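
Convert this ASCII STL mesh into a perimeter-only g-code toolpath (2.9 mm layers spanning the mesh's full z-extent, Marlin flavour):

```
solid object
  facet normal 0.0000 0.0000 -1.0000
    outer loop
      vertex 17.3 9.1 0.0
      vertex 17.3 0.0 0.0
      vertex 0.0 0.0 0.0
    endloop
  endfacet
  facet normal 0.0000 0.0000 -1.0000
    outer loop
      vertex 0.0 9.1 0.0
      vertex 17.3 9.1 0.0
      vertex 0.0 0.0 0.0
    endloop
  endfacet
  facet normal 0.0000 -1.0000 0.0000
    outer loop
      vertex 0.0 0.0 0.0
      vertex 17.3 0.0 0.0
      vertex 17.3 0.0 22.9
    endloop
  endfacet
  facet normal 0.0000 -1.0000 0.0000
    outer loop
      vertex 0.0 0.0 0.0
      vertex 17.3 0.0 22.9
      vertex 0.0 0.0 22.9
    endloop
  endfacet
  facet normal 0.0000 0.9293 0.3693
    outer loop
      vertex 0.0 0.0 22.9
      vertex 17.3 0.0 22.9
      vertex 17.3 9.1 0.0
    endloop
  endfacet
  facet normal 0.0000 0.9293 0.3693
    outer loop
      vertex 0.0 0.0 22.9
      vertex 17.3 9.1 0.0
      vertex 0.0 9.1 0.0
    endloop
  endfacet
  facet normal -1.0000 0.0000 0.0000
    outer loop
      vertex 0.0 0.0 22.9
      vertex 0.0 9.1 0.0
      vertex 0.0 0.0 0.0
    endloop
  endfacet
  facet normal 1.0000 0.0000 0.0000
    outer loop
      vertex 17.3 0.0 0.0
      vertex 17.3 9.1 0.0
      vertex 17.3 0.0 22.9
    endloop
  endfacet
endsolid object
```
; perimeter-only toolpath
G21 ; units = mm
G90 ; absolute positioning
G28 ; home
; layer 1
G0 Z2.9
G0 X0.0 Y0.0
G1 X17.3 Y0.0
G1 X17.3 Y8.0
G1 X0.0 Y8.0
G1 X0.0 Y0.0
; layer 2
G0 Z5.7
G0 X0.0 Y0.0
G1 X17.3 Y0.0
G1 X17.3 Y6.8
G1 X0.0 Y6.8
G1 X0.0 Y0.0
; layer 3
G0 Z8.6
G0 X0.0 Y0.0
G1 X17.3 Y0.0
G1 X17.3 Y5.7
G1 X0.0 Y5.7
G1 X0.0 Y0.0
; layer 4
G0 Z11.4
G0 X0.0 Y0.0
G1 X17.3 Y0.0
G1 X17.3 Y4.5
G1 X0.0 Y4.5
G1 X0.0 Y0.0
; layer 5
G0 Z14.3
G0 X0.0 Y0.0
G1 X17.3 Y0.0
G1 X17.3 Y3.4
G1 X0.0 Y3.4
G1 X0.0 Y0.0
; layer 6
G0 Z17.2
G0 X0.0 Y0.0
G1 X17.3 Y0.0
G1 X17.3 Y2.3
G1 X0.0 Y2.3
G1 X0.0 Y0.0
; layer 7
G0 Z20.0
G0 X0.0 Y0.0
G1 X17.3 Y0.0
G1 X17.3 Y1.1
G1 X0.0 Y1.1
G1 X0.0 Y0.0
M2 ; end

The solid is a wedge (ramp): 17.3 × 9.1 mm base, rising to 22.9 mm along the y=0 edge and sloping linearly to z=0 at y=9.1. Slicing at Δz = 2.9 mm — 8 equal slices spanning the solid's height, so layer i sits at z = i·h/8 — gives 7 non-empty perimeters. Each is a 4-segment closed polygon; G0 lifts to the layer z and rapids to the start vertex, then G1 traces the edges. The cross-section shrinks linearly with z (the slice at the apex is degenerate and omitted).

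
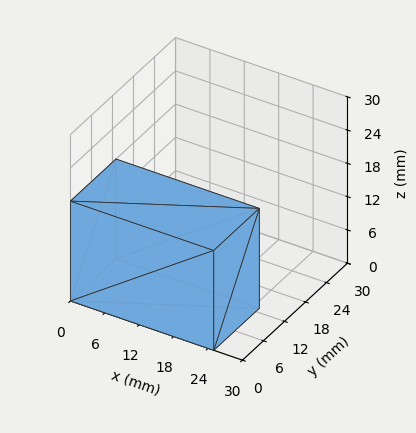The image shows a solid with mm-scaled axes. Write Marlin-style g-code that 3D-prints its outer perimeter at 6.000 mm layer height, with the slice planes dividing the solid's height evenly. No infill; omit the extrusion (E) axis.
Reading the render: the shape is a rectangular box, roughly 25 × 13 mm footprint and 18 mm tall (dimensions read to the nearest mm from the axis ticks). For the g-code, the solid's height is divided into equal slices at the stated Δz and each level perimeter traced with G1 moves after a G0 lift.

; perimeter-only toolpath
G21 ; units = mm
G90 ; absolute positioning
G28 ; home
; layer 1
G0 Z6.000
G0 X0.000 Y0.000
G1 X25.000 Y0.000
G1 X25.000 Y13.000
G1 X0.000 Y13.000
G1 X0.000 Y0.000
; layer 2
G0 Z12.000
G0 X0.000 Y0.000
G1 X25.000 Y0.000
G1 X25.000 Y13.000
G1 X0.000 Y13.000
G1 X0.000 Y0.000
; layer 3
G0 Z18.000
G0 X0.000 Y0.000
G1 X25.000 Y0.000
G1 X25.000 Y13.000
G1 X0.000 Y13.000
G1 X0.000 Y0.000
M2 ; end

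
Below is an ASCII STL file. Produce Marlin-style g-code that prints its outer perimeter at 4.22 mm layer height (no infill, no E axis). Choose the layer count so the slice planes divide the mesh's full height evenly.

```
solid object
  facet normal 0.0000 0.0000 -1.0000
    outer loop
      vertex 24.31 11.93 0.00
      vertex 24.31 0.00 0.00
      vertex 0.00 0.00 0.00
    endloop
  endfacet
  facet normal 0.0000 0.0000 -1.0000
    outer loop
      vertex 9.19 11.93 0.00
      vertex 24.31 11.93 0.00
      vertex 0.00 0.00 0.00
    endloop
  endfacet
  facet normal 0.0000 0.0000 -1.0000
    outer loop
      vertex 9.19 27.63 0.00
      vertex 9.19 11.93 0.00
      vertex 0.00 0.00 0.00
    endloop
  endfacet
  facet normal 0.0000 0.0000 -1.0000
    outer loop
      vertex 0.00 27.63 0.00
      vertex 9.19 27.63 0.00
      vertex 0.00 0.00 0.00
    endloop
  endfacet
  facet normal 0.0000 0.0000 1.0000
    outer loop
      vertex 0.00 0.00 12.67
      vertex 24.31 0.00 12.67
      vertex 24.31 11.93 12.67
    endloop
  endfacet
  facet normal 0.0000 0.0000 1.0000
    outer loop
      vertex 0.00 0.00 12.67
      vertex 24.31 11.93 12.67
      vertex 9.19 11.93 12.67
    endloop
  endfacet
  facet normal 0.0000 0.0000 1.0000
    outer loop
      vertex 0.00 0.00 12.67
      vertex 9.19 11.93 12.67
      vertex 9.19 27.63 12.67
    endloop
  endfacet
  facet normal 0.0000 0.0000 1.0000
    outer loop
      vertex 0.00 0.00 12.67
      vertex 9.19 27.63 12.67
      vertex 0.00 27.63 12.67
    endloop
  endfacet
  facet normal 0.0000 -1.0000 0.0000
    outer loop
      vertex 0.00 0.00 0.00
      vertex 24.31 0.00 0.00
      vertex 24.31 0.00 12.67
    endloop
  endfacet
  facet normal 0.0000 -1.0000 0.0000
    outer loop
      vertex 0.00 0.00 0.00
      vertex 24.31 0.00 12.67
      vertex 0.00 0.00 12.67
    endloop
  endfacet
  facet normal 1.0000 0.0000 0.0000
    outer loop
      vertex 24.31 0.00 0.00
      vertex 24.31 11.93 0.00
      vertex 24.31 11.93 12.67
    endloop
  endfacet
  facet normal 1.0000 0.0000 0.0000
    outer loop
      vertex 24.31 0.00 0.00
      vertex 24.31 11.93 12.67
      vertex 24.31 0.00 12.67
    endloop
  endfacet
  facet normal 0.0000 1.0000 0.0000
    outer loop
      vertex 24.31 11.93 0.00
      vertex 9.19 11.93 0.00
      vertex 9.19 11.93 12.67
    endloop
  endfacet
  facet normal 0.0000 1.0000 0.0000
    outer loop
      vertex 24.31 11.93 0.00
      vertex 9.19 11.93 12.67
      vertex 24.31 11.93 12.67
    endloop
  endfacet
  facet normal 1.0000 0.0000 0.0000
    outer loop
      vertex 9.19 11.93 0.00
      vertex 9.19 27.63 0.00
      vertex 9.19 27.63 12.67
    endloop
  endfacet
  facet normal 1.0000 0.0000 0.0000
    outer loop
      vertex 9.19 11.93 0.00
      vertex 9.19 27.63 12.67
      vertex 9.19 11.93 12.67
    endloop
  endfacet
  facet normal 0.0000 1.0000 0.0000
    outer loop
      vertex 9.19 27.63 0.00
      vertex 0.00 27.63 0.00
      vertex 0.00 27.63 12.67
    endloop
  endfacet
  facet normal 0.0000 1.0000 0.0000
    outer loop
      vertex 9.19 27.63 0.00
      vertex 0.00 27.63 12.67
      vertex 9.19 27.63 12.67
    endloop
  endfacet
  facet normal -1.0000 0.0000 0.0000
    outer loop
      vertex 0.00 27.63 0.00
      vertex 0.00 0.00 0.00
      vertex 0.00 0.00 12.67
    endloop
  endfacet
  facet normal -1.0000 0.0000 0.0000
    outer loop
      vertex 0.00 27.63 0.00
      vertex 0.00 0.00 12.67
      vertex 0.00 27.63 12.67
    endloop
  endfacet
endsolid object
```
; perimeter-only toolpath
G21 ; units = mm
G90 ; absolute positioning
G28 ; home
; layer 1
G0 Z4.22
G0 X0.00 Y0.00
G1 X24.31 Y0.00
G1 X24.31 Y11.93
G1 X9.19 Y11.93
G1 X9.19 Y27.63
G1 X0.00 Y27.63
G1 X0.00 Y0.00
; layer 2
G0 Z8.45
G0 X0.00 Y0.00
G1 X24.31 Y0.00
G1 X24.31 Y11.93
G1 X9.19 Y11.93
G1 X9.19 Y27.63
G1 X0.00 Y27.63
G1 X0.00 Y0.00
; layer 3
G0 Z12.67
G0 X0.00 Y0.00
G1 X24.31 Y0.00
G1 X24.31 Y11.93
G1 X9.19 Y11.93
G1 X9.19 Y27.63
G1 X0.00 Y27.63
G1 X0.00 Y0.00
M2 ; end

The solid is an L-shaped prism: outer 24.3 × 27.6 mm, arm thicknesses ≈ 11.9 mm (horizontal) and 9.19 mm (vertical), extruded 12.7 mm in z. Slicing at Δz = 4.22 mm — 3 equal slices spanning the solid's height, so layer i sits at z = i·h/3 — gives 3 non-empty perimeters. Each is a 6-segment closed polygon; G0 lifts to the layer z and rapids to the start vertex, then G1 traces the edges.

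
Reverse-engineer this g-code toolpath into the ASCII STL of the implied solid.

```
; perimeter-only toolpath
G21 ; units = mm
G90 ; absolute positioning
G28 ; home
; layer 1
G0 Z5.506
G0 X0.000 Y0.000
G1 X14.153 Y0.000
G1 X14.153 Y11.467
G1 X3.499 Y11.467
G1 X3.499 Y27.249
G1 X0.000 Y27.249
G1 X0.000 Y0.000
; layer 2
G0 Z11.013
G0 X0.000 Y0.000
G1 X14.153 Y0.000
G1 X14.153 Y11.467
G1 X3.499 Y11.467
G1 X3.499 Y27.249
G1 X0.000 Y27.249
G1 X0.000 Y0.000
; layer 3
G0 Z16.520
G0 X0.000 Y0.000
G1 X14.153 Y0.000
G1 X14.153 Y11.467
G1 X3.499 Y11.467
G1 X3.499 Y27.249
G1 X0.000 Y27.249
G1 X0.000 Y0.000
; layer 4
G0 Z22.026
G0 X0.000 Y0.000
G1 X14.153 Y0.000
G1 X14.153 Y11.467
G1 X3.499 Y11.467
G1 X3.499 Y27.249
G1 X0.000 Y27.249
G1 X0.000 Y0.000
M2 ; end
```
solid part
  facet normal 0.0000 0.0000 -1.0000
    outer loop
      vertex 14.153 11.467 0.000
      vertex 14.153 0.000 0.000
      vertex 0.000 0.000 0.000
    endloop
  endfacet
  facet normal 0.0000 0.0000 -1.0000
    outer loop
      vertex 3.499 11.467 0.000
      vertex 14.153 11.467 0.000
      vertex 0.000 0.000 0.000
    endloop
  endfacet
  facet normal 0.0000 0.0000 -1.0000
    outer loop
      vertex 3.499 27.249 0.000
      vertex 3.499 11.467 0.000
      vertex 0.000 0.000 0.000
    endloop
  endfacet
  facet normal 0.0000 0.0000 -1.0000
    outer loop
      vertex 0.000 27.249 0.000
      vertex 3.499 27.249 0.000
      vertex 0.000 0.000 0.000
    endloop
  endfacet
  facet normal 0.0000 0.0000 1.0000
    outer loop
      vertex 0.000 0.000 22.026
      vertex 14.153 0.000 22.026
      vertex 14.153 11.467 22.026
    endloop
  endfacet
  facet normal 0.0000 0.0000 1.0000
    outer loop
      vertex 0.000 0.000 22.026
      vertex 14.153 11.467 22.026
      vertex 3.499 11.467 22.026
    endloop
  endfacet
  facet normal 0.0000 0.0000 1.0000
    outer loop
      vertex 0.000 0.000 22.026
      vertex 3.499 11.467 22.026
      vertex 3.499 27.249 22.026
    endloop
  endfacet
  facet normal 0.0000 0.0000 1.0000
    outer loop
      vertex 0.000 0.000 22.026
      vertex 3.499 27.249 22.026
      vertex 0.000 27.249 22.026
    endloop
  endfacet
  facet normal 0.0000 -1.0000 0.0000
    outer loop
      vertex 0.000 0.000 0.000
      vertex 14.153 0.000 0.000
      vertex 14.153 0.000 22.026
    endloop
  endfacet
  facet normal 0.0000 -1.0000 0.0000
    outer loop
      vertex 0.000 0.000 0.000
      vertex 14.153 0.000 22.026
      vertex 0.000 0.000 22.026
    endloop
  endfacet
  facet normal 1.0000 0.0000 0.0000
    outer loop
      vertex 14.153 0.000 0.000
      vertex 14.153 11.467 0.000
      vertex 14.153 11.467 22.026
    endloop
  endfacet
  facet normal 1.0000 0.0000 0.0000
    outer loop
      vertex 14.153 0.000 0.000
      vertex 14.153 11.467 22.026
      vertex 14.153 0.000 22.026
    endloop
  endfacet
  facet normal 0.0000 1.0000 0.0000
    outer loop
      vertex 14.153 11.467 0.000
      vertex 3.499 11.467 0.000
      vertex 3.499 11.467 22.026
    endloop
  endfacet
  facet normal 0.0000 1.0000 0.0000
    outer loop
      vertex 14.153 11.467 0.000
      vertex 3.499 11.467 22.026
      vertex 14.153 11.467 22.026
    endloop
  endfacet
  facet normal 1.0000 0.0000 0.0000
    outer loop
      vertex 3.499 11.467 0.000
      vertex 3.499 27.249 0.000
      vertex 3.499 27.249 22.026
    endloop
  endfacet
  facet normal 1.0000 0.0000 0.0000
    outer loop
      vertex 3.499 11.467 0.000
      vertex 3.499 27.249 22.026
      vertex 3.499 11.467 22.026
    endloop
  endfacet
  facet normal 0.0000 1.0000 0.0000
    outer loop
      vertex 3.499 27.249 0.000
      vertex 0.000 27.249 0.000
      vertex 0.000 27.249 22.026
    endloop
  endfacet
  facet normal 0.0000 1.0000 0.0000
    outer loop
      vertex 3.499 27.249 0.000
      vertex 0.000 27.249 22.026
      vertex 3.499 27.249 22.026
    endloop
  endfacet
  facet normal -1.0000 0.0000 0.0000
    outer loop
      vertex 0.000 27.249 0.000
      vertex 0.000 0.000 0.000
      vertex 0.000 0.000 22.026
    endloop
  endfacet
  facet normal -1.0000 0.0000 0.0000
    outer loop
      vertex 0.000 27.249 0.000
      vertex 0.000 0.000 22.026
      vertex 0.000 27.249 22.026
    endloop
  endfacet
endsolid part

The G0 Z moves step by Δz≈5.506 mm. Every layer's G1 loop is the same polygon, so the solid is a straight extrusion of it from z=0 to z≈22. Closing with flat bottom and top caps and triangulating gives 20 facets — an L-shaped prism: outer 14.2 × 27.2 mm, arm thicknesses ≈ 11.5 mm (horizontal) and 3.5 mm (vertical), extruded 22 mm in z.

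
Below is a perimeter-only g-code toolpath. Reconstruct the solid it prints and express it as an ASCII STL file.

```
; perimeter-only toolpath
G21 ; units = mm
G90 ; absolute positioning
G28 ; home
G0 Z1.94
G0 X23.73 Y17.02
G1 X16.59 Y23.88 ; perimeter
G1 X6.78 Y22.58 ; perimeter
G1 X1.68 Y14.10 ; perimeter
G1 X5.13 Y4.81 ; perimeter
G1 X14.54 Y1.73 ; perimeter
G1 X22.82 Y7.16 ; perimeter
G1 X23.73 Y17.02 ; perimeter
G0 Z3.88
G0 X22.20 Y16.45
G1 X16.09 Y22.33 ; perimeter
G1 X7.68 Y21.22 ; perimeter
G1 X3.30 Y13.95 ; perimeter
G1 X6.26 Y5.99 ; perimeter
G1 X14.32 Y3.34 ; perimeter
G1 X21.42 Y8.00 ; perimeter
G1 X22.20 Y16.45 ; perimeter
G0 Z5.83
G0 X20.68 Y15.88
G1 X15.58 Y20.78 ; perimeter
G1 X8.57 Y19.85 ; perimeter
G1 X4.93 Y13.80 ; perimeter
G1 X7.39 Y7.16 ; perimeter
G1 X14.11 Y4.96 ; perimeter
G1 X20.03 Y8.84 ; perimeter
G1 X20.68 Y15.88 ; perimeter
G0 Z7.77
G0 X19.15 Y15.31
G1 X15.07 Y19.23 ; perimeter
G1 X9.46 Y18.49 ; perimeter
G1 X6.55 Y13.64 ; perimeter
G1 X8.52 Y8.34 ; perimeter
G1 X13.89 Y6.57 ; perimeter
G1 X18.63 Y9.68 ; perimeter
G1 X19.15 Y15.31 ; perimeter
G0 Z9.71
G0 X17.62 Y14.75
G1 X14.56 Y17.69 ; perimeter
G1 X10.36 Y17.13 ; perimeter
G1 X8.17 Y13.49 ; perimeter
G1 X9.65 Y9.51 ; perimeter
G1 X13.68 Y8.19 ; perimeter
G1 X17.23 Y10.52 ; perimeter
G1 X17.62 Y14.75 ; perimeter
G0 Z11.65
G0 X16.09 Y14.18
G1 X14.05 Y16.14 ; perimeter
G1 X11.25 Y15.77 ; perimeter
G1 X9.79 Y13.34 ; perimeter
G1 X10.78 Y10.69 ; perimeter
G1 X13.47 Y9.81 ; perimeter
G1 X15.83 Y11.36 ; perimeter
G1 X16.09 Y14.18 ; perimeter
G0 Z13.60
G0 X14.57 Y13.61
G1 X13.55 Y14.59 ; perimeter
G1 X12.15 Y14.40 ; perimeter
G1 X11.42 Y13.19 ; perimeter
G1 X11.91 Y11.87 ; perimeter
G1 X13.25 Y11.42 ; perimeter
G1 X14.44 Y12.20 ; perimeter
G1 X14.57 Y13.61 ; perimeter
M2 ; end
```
solid part
  facet normal 0.0000 0.0000 -1.0000
    outer loop
      vertex 5.89 23.94 0.00
      vertex 17.10 25.43 0.00
      vertex 25.26 17.59 0.00
    endloop
  endfacet
  facet normal 0.0000 0.0000 -1.0000
    outer loop
      vertex 0.06 14.25 0.00
      vertex 5.89 23.94 0.00
      vertex 25.26 17.59 0.00
    endloop
  endfacet
  facet normal 0.0000 0.0000 -1.0000
    outer loop
      vertex 4.00 3.64 0.00
      vertex 0.06 14.25 0.00
      vertex 25.26 17.59 0.00
    endloop
  endfacet
  facet normal 0.0000 0.0000 -1.0000
    outer loop
      vertex 14.75 0.11 0.00
      vertex 4.00 3.64 0.00
      vertex 25.26 17.59 0.00
    endloop
  endfacet
  facet normal 0.0000 0.0000 -1.0000
    outer loop
      vertex 24.22 6.32 0.00
      vertex 14.75 0.11 0.00
      vertex 25.26 17.59 0.00
    endloop
  endfacet
  facet normal 0.5527 0.5752 0.6030
    outer loop
      vertex 25.26 17.59 0.00
      vertex 17.10 25.43 0.00
      vertex 13.04 13.04 15.54
    endloop
  endfacet
  facet normal -0.1051 0.7908 0.6030
    outer loop
      vertex 17.10 25.43 0.00
      vertex 5.89 23.94 0.00
      vertex 13.04 13.04 15.54
    endloop
  endfacet
  facet normal -0.6836 0.4113 0.6030
    outer loop
      vertex 5.89 23.94 0.00
      vertex 0.06 14.25 0.00
      vertex 13.04 13.04 15.54
    endloop
  endfacet
  facet normal -0.7478 -0.2777 0.6030
    outer loop
      vertex 0.06 14.25 0.00
      vertex 4.00 3.64 0.00
      vertex 13.04 13.04 15.54
    endloop
  endfacet
  facet normal -0.2488 -0.7578 0.6032
    outer loop
      vertex 4.00 3.64 0.00
      vertex 14.75 0.11 0.00
      vertex 13.04 13.04 15.54
    endloop
  endfacet
  facet normal 0.4374 -0.6670 0.6031
    outer loop
      vertex 14.75 0.11 0.00
      vertex 24.22 6.32 0.00
      vertex 13.04 13.04 15.54
    endloop
  endfacet
  facet normal 0.7943 -0.0733 0.6031
    outer loop
      vertex 24.22 6.32 0.00
      vertex 25.26 17.59 0.00
      vertex 13.04 13.04 15.54
    endloop
  endfacet
endsolid part

The G0 Z moves step by Δz≈1.94 mm. The G1 loops shrink linearly with z, so the solid tapers from its base footprint up to z≈15.5. Closing with a flat bottom cap and the tapered top and triangulating gives 12 facets — a regular 7-sided pyramid, base circumscribed radius ≈ 13 mm, apex at z ≈ 15.5 mm.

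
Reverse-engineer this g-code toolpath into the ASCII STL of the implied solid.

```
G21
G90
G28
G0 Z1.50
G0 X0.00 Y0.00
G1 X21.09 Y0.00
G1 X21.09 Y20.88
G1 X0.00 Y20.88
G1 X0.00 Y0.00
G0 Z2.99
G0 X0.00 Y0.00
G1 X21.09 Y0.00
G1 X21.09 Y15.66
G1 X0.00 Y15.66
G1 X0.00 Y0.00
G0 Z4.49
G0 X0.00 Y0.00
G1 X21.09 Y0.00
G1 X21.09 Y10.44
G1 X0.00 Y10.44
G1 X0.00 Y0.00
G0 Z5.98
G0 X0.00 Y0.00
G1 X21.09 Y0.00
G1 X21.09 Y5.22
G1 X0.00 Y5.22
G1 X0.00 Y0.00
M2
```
solid part
  facet normal 0.0000 0.0000 -1.0000
    outer loop
      vertex 21.09 26.10 0.00
      vertex 21.09 0.00 0.00
      vertex 0.00 0.00 0.00
    endloop
  endfacet
  facet normal 0.0000 0.0000 -1.0000
    outer loop
      vertex 0.00 26.10 0.00
      vertex 21.09 26.10 0.00
      vertex 0.00 0.00 0.00
    endloop
  endfacet
  facet normal 0.0000 -1.0000 0.0000
    outer loop
      vertex 0.00 0.00 0.00
      vertex 21.09 0.00 0.00
      vertex 21.09 0.00 7.48
    endloop
  endfacet
  facet normal 0.0000 -1.0000 0.0000
    outer loop
      vertex 0.00 0.00 0.00
      vertex 21.09 0.00 7.48
      vertex 0.00 0.00 7.48
    endloop
  endfacet
  facet normal 0.0000 0.2755 0.9613
    outer loop
      vertex 0.00 0.00 7.48
      vertex 21.09 0.00 7.48
      vertex 21.09 26.10 0.00
    endloop
  endfacet
  facet normal 0.0000 0.2755 0.9613
    outer loop
      vertex 0.00 0.00 7.48
      vertex 21.09 26.10 0.00
      vertex 0.00 26.10 0.00
    endloop
  endfacet
  facet normal -1.0000 0.0000 0.0000
    outer loop
      vertex 0.00 0.00 7.48
      vertex 0.00 26.10 0.00
      vertex 0.00 0.00 0.00
    endloop
  endfacet
  facet normal 1.0000 0.0000 0.0000
    outer loop
      vertex 21.09 0.00 0.00
      vertex 21.09 26.10 0.00
      vertex 21.09 0.00 7.48
    endloop
  endfacet
endsolid part

The G0 Z moves step by Δz≈1.50 mm. The G1 loops shrink linearly with z, so the solid tapers from its base footprint up to z≈7.48. Closing with a flat bottom cap and the tapered top and triangulating gives 8 facets — a wedge (ramp): 21.1 × 26.1 mm base, rising to 7.48 mm along the y=0 edge and sloping linearly to z=0 at y=26.1.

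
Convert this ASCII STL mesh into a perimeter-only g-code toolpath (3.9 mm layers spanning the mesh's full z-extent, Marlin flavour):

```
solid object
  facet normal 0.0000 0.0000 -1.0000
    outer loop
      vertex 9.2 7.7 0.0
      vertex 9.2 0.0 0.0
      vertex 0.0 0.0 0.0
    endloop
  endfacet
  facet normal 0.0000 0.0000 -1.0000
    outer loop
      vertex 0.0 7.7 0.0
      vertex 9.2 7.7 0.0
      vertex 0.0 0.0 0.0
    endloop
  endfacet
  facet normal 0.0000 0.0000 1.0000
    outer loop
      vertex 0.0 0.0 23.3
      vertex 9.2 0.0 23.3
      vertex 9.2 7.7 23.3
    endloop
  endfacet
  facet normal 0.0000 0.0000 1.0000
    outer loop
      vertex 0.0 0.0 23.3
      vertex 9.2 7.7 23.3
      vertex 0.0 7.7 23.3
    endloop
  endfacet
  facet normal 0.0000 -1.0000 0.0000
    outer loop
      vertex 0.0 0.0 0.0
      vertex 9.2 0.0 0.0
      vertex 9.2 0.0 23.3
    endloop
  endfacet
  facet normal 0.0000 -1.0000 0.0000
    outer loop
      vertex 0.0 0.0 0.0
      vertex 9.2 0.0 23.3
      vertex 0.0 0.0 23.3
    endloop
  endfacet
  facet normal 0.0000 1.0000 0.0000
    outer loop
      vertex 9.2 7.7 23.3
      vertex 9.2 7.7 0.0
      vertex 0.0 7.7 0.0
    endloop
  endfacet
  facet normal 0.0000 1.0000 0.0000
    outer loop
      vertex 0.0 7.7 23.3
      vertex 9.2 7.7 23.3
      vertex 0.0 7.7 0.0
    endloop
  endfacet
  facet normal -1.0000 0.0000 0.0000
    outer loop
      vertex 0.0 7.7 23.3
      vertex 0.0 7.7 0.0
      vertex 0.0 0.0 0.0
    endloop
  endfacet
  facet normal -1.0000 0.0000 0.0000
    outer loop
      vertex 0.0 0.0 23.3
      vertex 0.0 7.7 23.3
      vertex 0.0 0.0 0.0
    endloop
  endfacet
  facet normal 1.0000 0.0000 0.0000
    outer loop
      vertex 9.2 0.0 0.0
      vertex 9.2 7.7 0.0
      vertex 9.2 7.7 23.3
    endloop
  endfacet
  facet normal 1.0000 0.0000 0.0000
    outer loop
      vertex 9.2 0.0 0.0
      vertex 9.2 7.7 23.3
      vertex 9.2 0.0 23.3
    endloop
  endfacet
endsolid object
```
; perimeter-only toolpath
G21 ; units = mm
G90 ; absolute positioning
G28 ; home
; layer 1
G0 Z3.9
G0 X0.0 Y0.0
G1 X9.2 Y0.0
G1 X9.2 Y7.7
G1 X0.0 Y7.7
G1 X0.0 Y0.0
; layer 2
G0 Z7.8
G0 X0.0 Y0.0
G1 X9.2 Y0.0
G1 X9.2 Y7.7
G1 X0.0 Y7.7
G1 X0.0 Y0.0
; layer 3
G0 Z11.7
G0 X0.0 Y0.0
G1 X9.2 Y0.0
G1 X9.2 Y7.7
G1 X0.0 Y7.7
G1 X0.0 Y0.0
; layer 4
G0 Z15.5
G0 X0.0 Y0.0
G1 X9.2 Y0.0
G1 X9.2 Y7.7
G1 X0.0 Y7.7
G1 X0.0 Y0.0
; layer 5
G0 Z19.4
G0 X0.0 Y0.0
G1 X9.2 Y0.0
G1 X9.2 Y7.7
G1 X0.0 Y7.7
G1 X0.0 Y0.0
; layer 6
G0 Z23.3
G0 X0.0 Y0.0
G1 X9.2 Y0.0
G1 X9.2 Y7.7
G1 X0.0 Y7.7
G1 X0.0 Y0.0
M2 ; end

The solid is a rectangular box, roughly 9.2 × 7.7 mm footprint and 23.3 mm tall. Slicing at Δz = 3.9 mm — 6 equal slices spanning the solid's height, so layer i sits at z = i·h/6 — gives 6 non-empty perimeters. Each is a 4-segment closed polygon; G0 lifts to the layer z and rapids to the start vertex, then G1 traces the edges.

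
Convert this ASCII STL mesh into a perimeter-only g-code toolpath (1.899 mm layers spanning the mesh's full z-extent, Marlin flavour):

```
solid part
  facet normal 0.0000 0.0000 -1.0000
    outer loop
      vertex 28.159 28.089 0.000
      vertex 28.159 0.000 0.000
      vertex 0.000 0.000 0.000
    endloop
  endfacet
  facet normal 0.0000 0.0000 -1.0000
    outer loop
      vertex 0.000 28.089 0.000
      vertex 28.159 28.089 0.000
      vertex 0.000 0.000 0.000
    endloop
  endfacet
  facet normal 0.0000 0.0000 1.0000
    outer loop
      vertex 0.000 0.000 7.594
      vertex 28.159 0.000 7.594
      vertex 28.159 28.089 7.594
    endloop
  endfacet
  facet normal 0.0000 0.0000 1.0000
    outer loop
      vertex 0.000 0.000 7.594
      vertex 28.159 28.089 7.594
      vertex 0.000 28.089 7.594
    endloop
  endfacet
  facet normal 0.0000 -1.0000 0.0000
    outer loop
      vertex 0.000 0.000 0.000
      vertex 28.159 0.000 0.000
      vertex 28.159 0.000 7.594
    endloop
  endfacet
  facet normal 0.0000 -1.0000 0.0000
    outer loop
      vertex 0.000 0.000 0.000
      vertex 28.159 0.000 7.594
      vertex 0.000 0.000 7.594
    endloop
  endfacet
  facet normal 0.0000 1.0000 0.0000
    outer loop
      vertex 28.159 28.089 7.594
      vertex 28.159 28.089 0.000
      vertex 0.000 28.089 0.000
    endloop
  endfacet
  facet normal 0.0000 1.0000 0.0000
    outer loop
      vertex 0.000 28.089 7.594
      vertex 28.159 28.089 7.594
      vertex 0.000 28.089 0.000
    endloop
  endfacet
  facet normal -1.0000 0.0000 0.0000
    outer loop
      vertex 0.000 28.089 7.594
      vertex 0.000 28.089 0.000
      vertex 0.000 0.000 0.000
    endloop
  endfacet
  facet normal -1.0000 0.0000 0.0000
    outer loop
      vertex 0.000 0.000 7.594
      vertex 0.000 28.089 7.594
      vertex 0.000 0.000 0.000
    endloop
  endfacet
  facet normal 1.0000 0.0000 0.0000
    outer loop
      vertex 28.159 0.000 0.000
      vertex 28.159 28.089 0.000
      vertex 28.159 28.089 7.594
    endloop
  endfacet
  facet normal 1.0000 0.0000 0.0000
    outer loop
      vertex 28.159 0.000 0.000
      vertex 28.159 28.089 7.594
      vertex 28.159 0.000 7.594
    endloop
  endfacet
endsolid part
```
; perimeter-only toolpath
G21 ; units = mm
G90 ; absolute positioning
G28 ; home
; layer 1
G0 Z1.899
G0 X0.000 Y0.000
G1 X28.159 Y0.000
G1 X28.159 Y28.089
G1 X0.000 Y28.089
G1 X0.000 Y0.000
; layer 2
G0 Z3.797
G0 X0.000 Y0.000
G1 X28.159 Y0.000
G1 X28.159 Y28.089
G1 X0.000 Y28.089
G1 X0.000 Y0.000
; layer 3
G0 Z5.696
G0 X0.000 Y0.000
G1 X28.159 Y0.000
G1 X28.159 Y28.089
G1 X0.000 Y28.089
G1 X0.000 Y0.000
; layer 4
G0 Z7.594
G0 X0.000 Y0.000
G1 X28.159 Y0.000
G1 X28.159 Y28.089
G1 X0.000 Y28.089
G1 X0.000 Y0.000
M2 ; end

The solid is a rectangular box, roughly 28.2 × 28.1 mm footprint and 7.59 mm tall. Slicing at Δz = 1.899 mm — 4 equal slices spanning the solid's height, so layer i sits at z = i·h/4 — gives 4 non-empty perimeters. Each is a 4-segment closed polygon; G0 lifts to the layer z and rapids to the start vertex, then G1 traces the edges.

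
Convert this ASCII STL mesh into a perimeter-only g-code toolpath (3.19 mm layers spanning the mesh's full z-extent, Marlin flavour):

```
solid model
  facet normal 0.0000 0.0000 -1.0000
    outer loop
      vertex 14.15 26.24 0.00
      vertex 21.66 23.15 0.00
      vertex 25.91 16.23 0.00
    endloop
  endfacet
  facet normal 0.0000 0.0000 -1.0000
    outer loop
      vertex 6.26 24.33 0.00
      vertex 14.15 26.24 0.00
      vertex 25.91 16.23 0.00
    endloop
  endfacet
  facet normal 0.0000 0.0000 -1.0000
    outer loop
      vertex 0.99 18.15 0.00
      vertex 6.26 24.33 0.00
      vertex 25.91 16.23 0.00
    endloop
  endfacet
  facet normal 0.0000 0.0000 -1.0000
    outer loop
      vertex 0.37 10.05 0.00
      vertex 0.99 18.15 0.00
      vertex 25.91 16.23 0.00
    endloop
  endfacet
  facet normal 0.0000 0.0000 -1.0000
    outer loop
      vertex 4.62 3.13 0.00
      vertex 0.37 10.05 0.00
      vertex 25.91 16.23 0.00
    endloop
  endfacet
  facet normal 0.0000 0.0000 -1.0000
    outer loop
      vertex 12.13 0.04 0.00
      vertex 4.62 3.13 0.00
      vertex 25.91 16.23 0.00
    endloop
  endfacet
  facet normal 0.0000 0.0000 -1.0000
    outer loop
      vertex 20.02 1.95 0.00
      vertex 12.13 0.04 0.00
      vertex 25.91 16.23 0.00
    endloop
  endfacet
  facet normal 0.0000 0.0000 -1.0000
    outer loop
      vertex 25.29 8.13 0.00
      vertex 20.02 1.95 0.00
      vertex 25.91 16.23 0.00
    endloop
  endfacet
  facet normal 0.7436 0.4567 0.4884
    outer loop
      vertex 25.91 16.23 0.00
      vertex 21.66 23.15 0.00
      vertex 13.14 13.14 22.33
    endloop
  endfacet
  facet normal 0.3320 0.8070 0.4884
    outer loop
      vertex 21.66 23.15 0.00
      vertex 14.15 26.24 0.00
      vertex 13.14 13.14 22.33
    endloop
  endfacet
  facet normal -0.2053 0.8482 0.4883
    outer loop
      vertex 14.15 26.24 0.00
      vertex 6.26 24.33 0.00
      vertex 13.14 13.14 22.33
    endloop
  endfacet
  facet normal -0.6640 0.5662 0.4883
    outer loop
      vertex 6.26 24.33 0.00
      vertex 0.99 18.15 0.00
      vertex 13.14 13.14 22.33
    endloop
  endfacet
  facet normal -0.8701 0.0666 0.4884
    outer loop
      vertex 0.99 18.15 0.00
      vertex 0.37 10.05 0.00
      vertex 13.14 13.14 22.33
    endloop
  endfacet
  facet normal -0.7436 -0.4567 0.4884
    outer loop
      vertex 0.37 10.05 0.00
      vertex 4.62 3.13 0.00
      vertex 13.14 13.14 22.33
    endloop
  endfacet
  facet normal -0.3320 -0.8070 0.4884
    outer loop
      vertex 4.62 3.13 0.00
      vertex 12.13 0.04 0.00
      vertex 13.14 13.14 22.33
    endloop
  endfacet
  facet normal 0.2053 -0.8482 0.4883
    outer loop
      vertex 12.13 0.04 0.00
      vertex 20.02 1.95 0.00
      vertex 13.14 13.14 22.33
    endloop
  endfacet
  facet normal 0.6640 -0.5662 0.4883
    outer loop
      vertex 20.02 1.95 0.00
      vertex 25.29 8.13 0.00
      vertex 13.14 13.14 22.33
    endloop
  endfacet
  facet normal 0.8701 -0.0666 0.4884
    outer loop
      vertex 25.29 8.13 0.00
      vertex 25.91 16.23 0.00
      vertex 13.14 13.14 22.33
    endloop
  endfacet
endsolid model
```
; perimeter-only toolpath
G21 ; units = mm
G90 ; absolute positioning
G28 ; home
; layer 1
G0 Z3.19
G0 X24.09 Y15.79
G1 X20.44 Y21.72
G1 X14.01 Y24.37
G1 X7.24 Y22.73
G1 X2.73 Y17.43
G1 X2.19 Y10.49
G1 X5.84 Y4.56
G1 X12.27 Y1.91
G1 X19.04 Y3.55
G1 X23.55 Y8.85
G1 X24.09 Y15.79
; layer 2
G0 Z6.38
G0 X22.26 Y15.35
G1 X19.23 Y20.29
G1 X13.86 Y22.50
G1 X8.23 Y21.13
G1 X4.46 Y16.72
G1 X4.02 Y10.93
G1 X7.05 Y5.99
G1 X12.42 Y3.78
G1 X18.05 Y5.15
G1 X21.82 Y9.56
G1 X22.26 Y15.35
; layer 3
G0 Z9.57
G0 X20.44 Y14.91
G1 X18.01 Y18.86
G1 X13.72 Y20.63
G1 X9.21 Y19.53
G1 X6.20 Y16.00
G1 X5.84 Y11.37
G1 X8.27 Y7.42
G1 X12.56 Y5.65
G1 X17.07 Y6.75
G1 X20.08 Y10.28
G1 X20.44 Y14.91
; layer 4
G0 Z12.76
G0 X18.61 Y14.46
G1 X16.79 Y17.43
G1 X13.57 Y18.75
G1 X10.19 Y17.94
G1 X7.93 Y15.29
G1 X7.67 Y11.82
G1 X9.49 Y8.85
G1 X12.71 Y7.53
G1 X16.09 Y8.34
G1 X18.35 Y10.99
G1 X18.61 Y14.46
; layer 5
G0 Z15.95
G0 X16.79 Y14.02
G1 X15.57 Y16.00
G1 X13.43 Y16.88
G1 X11.17 Y16.34
G1 X9.67 Y14.57
G1 X9.49 Y12.26
G1 X10.71 Y10.28
G1 X12.85 Y9.40
G1 X15.11 Y9.94
G1 X16.61 Y11.71
G1 X16.79 Y14.02
; layer 6
G0 Z19.14
G0 X14.96 Y13.58
G1 X14.36 Y14.57
G1 X13.28 Y15.01
G1 X12.16 Y14.74
G1 X11.40 Y13.86
G1 X11.32 Y12.70
G1 X11.92 Y11.71
G1 X13.00 Y11.27
G1 X14.12 Y11.54
G1 X14.88 Y12.42
G1 X14.96 Y13.58
M2 ; end

The solid is a regular 10-sided pyramid, base circumscribed radius ≈ 13.1 mm, apex at z ≈ 22.3 mm. Slicing at Δz = 3.19 mm — 7 equal slices spanning the solid's height, so layer i sits at z = i·h/7 — gives 6 non-empty perimeters. Each is a 10-segment closed polygon; G0 lifts to the layer z and rapids to the start vertex, then G1 traces the edges. The cross-section shrinks linearly with z (the slice at the apex is degenerate and omitted).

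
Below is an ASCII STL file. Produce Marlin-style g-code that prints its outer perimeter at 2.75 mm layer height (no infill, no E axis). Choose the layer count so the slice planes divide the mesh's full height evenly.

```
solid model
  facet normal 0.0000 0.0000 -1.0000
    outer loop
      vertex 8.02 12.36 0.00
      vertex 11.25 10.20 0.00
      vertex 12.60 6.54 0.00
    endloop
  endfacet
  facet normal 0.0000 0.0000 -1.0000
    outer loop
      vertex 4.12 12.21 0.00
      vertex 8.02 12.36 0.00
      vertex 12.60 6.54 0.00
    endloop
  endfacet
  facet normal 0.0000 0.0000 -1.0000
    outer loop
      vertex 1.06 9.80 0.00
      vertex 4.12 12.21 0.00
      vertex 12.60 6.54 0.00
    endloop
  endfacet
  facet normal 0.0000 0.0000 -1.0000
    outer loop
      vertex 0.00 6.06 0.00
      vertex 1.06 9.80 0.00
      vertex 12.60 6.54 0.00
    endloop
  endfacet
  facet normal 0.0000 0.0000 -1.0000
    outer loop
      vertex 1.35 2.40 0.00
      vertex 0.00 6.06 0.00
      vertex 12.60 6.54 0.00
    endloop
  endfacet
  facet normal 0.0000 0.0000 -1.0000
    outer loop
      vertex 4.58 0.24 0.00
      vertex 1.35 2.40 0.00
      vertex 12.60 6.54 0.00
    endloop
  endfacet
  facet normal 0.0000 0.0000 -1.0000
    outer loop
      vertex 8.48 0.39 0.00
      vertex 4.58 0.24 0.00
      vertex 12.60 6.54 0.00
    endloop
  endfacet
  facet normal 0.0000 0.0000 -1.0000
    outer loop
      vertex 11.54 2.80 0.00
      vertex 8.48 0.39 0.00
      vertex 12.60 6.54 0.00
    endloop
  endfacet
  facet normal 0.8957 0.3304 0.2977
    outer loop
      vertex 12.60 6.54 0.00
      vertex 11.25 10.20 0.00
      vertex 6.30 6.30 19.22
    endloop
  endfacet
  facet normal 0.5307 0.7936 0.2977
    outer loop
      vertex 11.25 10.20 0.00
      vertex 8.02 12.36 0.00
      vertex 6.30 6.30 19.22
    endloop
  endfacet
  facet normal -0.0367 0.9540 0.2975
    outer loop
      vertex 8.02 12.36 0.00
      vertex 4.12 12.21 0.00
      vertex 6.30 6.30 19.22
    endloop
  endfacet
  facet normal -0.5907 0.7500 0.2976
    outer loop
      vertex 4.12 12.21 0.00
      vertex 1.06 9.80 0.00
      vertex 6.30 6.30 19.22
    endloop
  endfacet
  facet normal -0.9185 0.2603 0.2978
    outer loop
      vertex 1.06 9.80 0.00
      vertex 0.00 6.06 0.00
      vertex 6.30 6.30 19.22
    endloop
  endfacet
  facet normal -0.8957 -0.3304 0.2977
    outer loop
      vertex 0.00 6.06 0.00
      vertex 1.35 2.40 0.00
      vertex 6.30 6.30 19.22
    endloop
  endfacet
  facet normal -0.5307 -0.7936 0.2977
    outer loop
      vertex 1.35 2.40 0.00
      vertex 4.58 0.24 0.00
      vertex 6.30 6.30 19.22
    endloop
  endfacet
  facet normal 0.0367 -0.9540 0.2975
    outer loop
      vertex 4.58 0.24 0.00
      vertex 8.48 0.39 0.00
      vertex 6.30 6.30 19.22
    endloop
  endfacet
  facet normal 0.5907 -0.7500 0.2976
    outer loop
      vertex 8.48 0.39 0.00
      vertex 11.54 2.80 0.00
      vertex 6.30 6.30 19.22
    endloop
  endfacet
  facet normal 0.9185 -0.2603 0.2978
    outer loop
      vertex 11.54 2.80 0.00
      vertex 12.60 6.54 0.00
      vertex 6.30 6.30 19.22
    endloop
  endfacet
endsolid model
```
; perimeter-only toolpath
G21 ; units = mm
G90 ; absolute positioning
G28 ; home
; layer 1
G0 Z2.75
G0 X11.70 Y6.51
G1 X10.54 Y9.64
G1 X7.77 Y11.49
G1 X4.43 Y11.37
G1 X1.81 Y9.30
G1 X0.90 Y6.09
G1 X2.06 Y2.96
G1 X4.83 Y1.11
G1 X8.17 Y1.23
G1 X10.79 Y3.30
G1 X11.70 Y6.51
; layer 2
G0 Z5.49
G0 X10.80 Y6.47
G1 X9.84 Y9.09
G1 X7.53 Y10.63
G1 X4.74 Y10.52
G1 X2.56 Y8.80
G1 X1.80 Y6.13
G1 X2.76 Y3.51
G1 X5.07 Y1.97
G1 X7.86 Y2.08
G1 X10.04 Y3.80
G1 X10.80 Y6.47
; layer 3
G0 Z8.24
G0 X9.90 Y6.44
G1 X9.13 Y8.53
G1 X7.28 Y9.76
G1 X5.05 Y9.68
G1 X3.31 Y8.30
G1 X2.70 Y6.16
G1 X3.47 Y4.07
G1 X5.32 Y2.84
G1 X7.55 Y2.92
G1 X9.29 Y4.30
G1 X9.90 Y6.44
; layer 4
G0 Z10.98
G0 X9.00 Y6.40
G1 X8.42 Y7.97
G1 X7.04 Y8.90
G1 X5.37 Y8.83
G1 X4.05 Y7.80
G1 X3.60 Y6.20
G1 X4.18 Y4.63
G1 X5.56 Y3.70
G1 X7.23 Y3.77
G1 X8.55 Y4.80
G1 X9.00 Y6.40
; layer 5
G0 Z13.73
G0 X8.10 Y6.37
G1 X7.71 Y7.41
G1 X6.79 Y8.03
G1 X5.68 Y7.99
G1 X4.80 Y7.30
G1 X4.50 Y6.23
G1 X4.89 Y5.19
G1 X5.81 Y4.57
G1 X6.92 Y4.61
G1 X7.80 Y5.30
G1 X8.10 Y6.37
; layer 6
G0 Z16.47
G0 X7.20 Y6.33
G1 X7.01 Y6.86
G1 X6.55 Y7.17
G1 X5.99 Y7.14
G1 X5.55 Y6.80
G1 X5.40 Y6.27
G1 X5.59 Y5.74
G1 X6.05 Y5.43
G1 X6.61 Y5.46
G1 X7.05 Y5.80
G1 X7.20 Y6.33
M2 ; end

The solid is a regular 10-sided pyramid, base circumscribed radius ≈ 6.3 mm, apex at z ≈ 19.2 mm. Slicing at Δz = 2.75 mm — 7 equal slices spanning the solid's height, so layer i sits at z = i·h/7 — gives 6 non-empty perimeters. Each is a 10-segment closed polygon; G0 lifts to the layer z and rapids to the start vertex, then G1 traces the edges. The cross-section shrinks linearly with z (the slice at the apex is degenerate and omitted).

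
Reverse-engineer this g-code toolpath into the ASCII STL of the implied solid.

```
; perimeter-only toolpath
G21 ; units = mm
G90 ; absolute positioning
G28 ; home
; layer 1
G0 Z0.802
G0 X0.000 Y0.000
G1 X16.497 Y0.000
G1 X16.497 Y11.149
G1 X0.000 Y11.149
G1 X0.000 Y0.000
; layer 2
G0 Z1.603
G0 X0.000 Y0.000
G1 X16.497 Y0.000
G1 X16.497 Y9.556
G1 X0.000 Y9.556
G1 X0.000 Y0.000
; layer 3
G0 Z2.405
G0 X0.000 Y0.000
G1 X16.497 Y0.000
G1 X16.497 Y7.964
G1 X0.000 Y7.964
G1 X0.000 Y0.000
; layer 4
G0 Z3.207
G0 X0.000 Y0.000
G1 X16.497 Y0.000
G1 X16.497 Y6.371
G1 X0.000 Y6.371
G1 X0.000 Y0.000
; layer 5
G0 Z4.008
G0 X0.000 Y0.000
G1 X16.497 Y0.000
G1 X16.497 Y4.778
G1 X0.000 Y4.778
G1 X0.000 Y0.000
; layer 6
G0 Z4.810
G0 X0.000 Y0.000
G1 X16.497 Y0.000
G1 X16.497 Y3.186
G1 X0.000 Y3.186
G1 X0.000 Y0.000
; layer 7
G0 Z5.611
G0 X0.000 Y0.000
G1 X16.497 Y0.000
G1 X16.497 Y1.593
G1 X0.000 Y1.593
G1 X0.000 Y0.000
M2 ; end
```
solid part
  facet normal 0.0000 0.0000 -1.0000
    outer loop
      vertex 16.497 12.742 0.000
      vertex 16.497 0.000 0.000
      vertex 0.000 0.000 0.000
    endloop
  endfacet
  facet normal 0.0000 0.0000 -1.0000
    outer loop
      vertex 0.000 12.742 0.000
      vertex 16.497 12.742 0.000
      vertex 0.000 0.000 0.000
    endloop
  endfacet
  facet normal 0.0000 -1.0000 0.0000
    outer loop
      vertex 0.000 0.000 0.000
      vertex 16.497 0.000 0.000
      vertex 16.497 0.000 6.413
    endloop
  endfacet
  facet normal 0.0000 -1.0000 0.0000
    outer loop
      vertex 0.000 0.000 0.000
      vertex 16.497 0.000 6.413
      vertex 0.000 0.000 6.413
    endloop
  endfacet
  facet normal 0.0000 0.4496 0.8932
    outer loop
      vertex 0.000 0.000 6.413
      vertex 16.497 0.000 6.413
      vertex 16.497 12.742 0.000
    endloop
  endfacet
  facet normal 0.0000 0.4496 0.8932
    outer loop
      vertex 0.000 0.000 6.413
      vertex 16.497 12.742 0.000
      vertex 0.000 12.742 0.000
    endloop
  endfacet
  facet normal -1.0000 0.0000 0.0000
    outer loop
      vertex 0.000 0.000 6.413
      vertex 0.000 12.742 0.000
      vertex 0.000 0.000 0.000
    endloop
  endfacet
  facet normal 1.0000 0.0000 0.0000
    outer loop
      vertex 16.497 0.000 0.000
      vertex 16.497 12.742 0.000
      vertex 16.497 0.000 6.413
    endloop
  endfacet
endsolid part

The G0 Z moves step by Δz≈0.802 mm. The G1 loops shrink linearly with z, so the solid tapers from its base footprint up to z≈6.41. Closing with a flat bottom cap and the tapered top and triangulating gives 8 facets — a wedge (ramp): 16.5 × 12.7 mm base, rising to 6.41 mm along the y=0 edge and sloping linearly to z=0 at y=12.7.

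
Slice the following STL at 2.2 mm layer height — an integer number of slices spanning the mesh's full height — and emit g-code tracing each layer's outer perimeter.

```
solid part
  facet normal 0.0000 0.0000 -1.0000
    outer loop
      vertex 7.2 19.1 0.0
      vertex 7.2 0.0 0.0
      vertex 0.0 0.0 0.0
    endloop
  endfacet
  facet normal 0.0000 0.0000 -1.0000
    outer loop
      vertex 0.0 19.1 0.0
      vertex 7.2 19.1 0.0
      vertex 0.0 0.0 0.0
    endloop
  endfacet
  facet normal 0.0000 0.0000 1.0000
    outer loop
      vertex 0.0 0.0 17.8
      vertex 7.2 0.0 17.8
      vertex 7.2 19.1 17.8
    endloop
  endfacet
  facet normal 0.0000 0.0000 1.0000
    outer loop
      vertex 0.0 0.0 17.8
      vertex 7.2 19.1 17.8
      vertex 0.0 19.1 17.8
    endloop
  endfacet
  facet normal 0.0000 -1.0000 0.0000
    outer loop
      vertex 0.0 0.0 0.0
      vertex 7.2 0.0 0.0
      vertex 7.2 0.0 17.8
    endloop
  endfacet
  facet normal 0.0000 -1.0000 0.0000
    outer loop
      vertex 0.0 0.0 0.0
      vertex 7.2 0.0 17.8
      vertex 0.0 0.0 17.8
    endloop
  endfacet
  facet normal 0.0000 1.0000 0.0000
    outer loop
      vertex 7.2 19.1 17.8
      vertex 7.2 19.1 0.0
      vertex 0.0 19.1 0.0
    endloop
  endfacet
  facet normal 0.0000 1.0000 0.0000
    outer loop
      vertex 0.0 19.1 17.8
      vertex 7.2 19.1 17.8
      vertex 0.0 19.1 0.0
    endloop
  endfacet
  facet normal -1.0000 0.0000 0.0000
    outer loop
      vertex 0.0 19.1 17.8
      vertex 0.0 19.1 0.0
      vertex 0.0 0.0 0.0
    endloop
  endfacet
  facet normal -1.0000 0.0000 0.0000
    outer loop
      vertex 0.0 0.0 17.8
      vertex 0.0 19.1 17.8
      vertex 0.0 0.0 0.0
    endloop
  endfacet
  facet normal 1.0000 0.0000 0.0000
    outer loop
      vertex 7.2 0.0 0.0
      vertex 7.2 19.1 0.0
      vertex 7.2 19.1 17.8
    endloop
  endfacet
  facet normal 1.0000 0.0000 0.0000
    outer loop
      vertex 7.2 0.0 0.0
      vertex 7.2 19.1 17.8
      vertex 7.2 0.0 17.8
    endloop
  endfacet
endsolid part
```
; perimeter-only toolpath
G21 ; units = mm
G90 ; absolute positioning
G28 ; home
; layer 1
G0 Z2.2
G0 X0.0 Y0.0
G1 X7.2 Y0.0
G1 X7.2 Y19.1
G1 X0.0 Y19.1
G1 X0.0 Y0.0
; layer 2
G0 Z4.5
G0 X0.0 Y0.0
G1 X7.2 Y0.0
G1 X7.2 Y19.1
G1 X0.0 Y19.1
G1 X0.0 Y0.0
; layer 3
G0 Z6.7
G0 X0.0 Y0.0
G1 X7.2 Y0.0
G1 X7.2 Y19.1
G1 X0.0 Y19.1
G1 X0.0 Y0.0
; layer 4
G0 Z8.9
G0 X0.0 Y0.0
G1 X7.2 Y0.0
G1 X7.2 Y19.1
G1 X0.0 Y19.1
G1 X0.0 Y0.0
; layer 5
G0 Z11.1
G0 X0.0 Y0.0
G1 X7.2 Y0.0
G1 X7.2 Y19.1
G1 X0.0 Y19.1
G1 X0.0 Y0.0
; layer 6
G0 Z13.4
G0 X0.0 Y0.0
G1 X7.2 Y0.0
G1 X7.2 Y19.1
G1 X0.0 Y19.1
G1 X0.0 Y0.0
; layer 7
G0 Z15.6
G0 X0.0 Y0.0
G1 X7.2 Y0.0
G1 X7.2 Y19.1
G1 X0.0 Y19.1
G1 X0.0 Y0.0
; layer 8
G0 Z17.8
G0 X0.0 Y0.0
G1 X7.2 Y0.0
G1 X7.2 Y19.1
G1 X0.0 Y19.1
G1 X0.0 Y0.0
M2 ; end

The solid is a rectangular box, roughly 7.2 × 19.1 mm footprint and 17.8 mm tall. Slicing at Δz = 2.2 mm — 8 equal slices spanning the solid's height, so layer i sits at z = i·h/8 — gives 8 non-empty perimeters. Each is a 4-segment closed polygon; G0 lifts to the layer z and rapids to the start vertex, then G1 traces the edges.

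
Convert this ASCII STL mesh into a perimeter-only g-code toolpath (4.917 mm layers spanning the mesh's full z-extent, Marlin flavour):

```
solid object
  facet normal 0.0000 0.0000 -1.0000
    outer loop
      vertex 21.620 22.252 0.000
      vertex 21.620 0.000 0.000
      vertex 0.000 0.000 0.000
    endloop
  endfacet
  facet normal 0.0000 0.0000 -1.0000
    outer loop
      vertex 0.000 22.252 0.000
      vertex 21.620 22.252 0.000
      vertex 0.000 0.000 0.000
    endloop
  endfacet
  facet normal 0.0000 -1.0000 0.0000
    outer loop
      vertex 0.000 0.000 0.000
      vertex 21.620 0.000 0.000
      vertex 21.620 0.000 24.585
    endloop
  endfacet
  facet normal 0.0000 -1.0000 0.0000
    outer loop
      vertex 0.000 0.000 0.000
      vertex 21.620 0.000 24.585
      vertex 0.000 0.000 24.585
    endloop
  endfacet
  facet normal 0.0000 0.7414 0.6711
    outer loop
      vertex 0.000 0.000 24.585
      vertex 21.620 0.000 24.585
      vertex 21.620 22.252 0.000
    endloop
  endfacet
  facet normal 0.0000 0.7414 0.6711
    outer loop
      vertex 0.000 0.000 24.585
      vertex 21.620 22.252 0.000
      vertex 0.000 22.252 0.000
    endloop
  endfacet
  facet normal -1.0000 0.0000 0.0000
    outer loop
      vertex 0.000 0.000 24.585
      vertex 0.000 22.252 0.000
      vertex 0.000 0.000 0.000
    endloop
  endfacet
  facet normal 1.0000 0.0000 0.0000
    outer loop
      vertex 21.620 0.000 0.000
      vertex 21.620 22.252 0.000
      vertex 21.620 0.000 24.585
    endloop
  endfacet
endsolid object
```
; perimeter-only toolpath
G21 ; units = mm
G90 ; absolute positioning
G28 ; home
; layer 1
G0 Z4.917
G0 X0.000 Y0.000
G1 X21.620 Y0.000
G1 X21.620 Y17.802
G1 X0.000 Y17.802
G1 X0.000 Y0.000
; layer 2
G0 Z9.834
G0 X0.000 Y0.000
G1 X21.620 Y0.000
G1 X21.620 Y13.351
G1 X0.000 Y13.351
G1 X0.000 Y0.000
; layer 3
G0 Z14.751
G0 X0.000 Y0.000
G1 X21.620 Y0.000
G1 X21.620 Y8.901
G1 X0.000 Y8.901
G1 X0.000 Y0.000
; layer 4
G0 Z19.668
G0 X0.000 Y0.000
G1 X21.620 Y0.000
G1 X21.620 Y4.450
G1 X0.000 Y4.450
G1 X0.000 Y0.000
M2 ; end

The solid is a wedge (ramp): 21.6 × 22.3 mm base, rising to 24.6 mm along the y=0 edge and sloping linearly to z=0 at y=22.3. Slicing at Δz = 4.917 mm — 5 equal slices spanning the solid's height, so layer i sits at z = i·h/5 — gives 4 non-empty perimeters. Each is a 4-segment closed polygon; G0 lifts to the layer z and rapids to the start vertex, then G1 traces the edges. The cross-section shrinks linearly with z (the slice at the apex is degenerate and omitted).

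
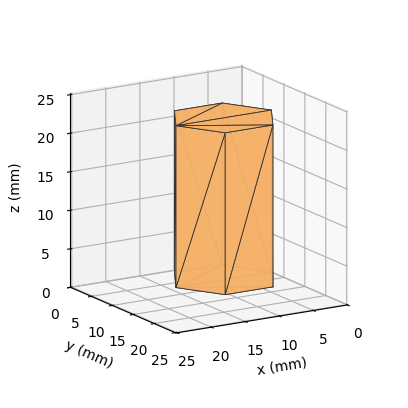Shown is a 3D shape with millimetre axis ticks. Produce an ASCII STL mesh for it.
Reading the render: the shape is a regular 6-sided prism (a cylinder approximated with 6 flat sides), circumscribed radius ≈ 7 mm, height ≈ 21 mm (dimensions read to the nearest mm from the axis ticks). For the STL, each face is triangulated and given an outward normal.

solid part
  facet normal 0.0000 0.0000 -1.0000
    outer loop
      vertex 3.50 13.06 0.00
      vertex 10.50 13.06 0.00
      vertex 14.00 7.00 0.00
    endloop
  endfacet
  facet normal 0.0000 0.0000 -1.0000
    outer loop
      vertex 0.00 7.00 0.00
      vertex 3.50 13.06 0.00
      vertex 14.00 7.00 0.00
    endloop
  endfacet
  facet normal 0.0000 0.0000 -1.0000
    outer loop
      vertex 3.50 0.94 0.00
      vertex 0.00 7.00 0.00
      vertex 14.00 7.00 0.00
    endloop
  endfacet
  facet normal 0.0000 0.0000 -1.0000
    outer loop
      vertex 10.50 0.94 0.00
      vertex 3.50 0.94 0.00
      vertex 14.00 7.00 0.00
    endloop
  endfacet
  facet normal 0.0000 0.0000 1.0000
    outer loop
      vertex 14.00 7.00 21.00
      vertex 10.50 13.06 21.00
      vertex 3.50 13.06 21.00
    endloop
  endfacet
  facet normal 0.0000 0.0000 1.0000
    outer loop
      vertex 14.00 7.00 21.00
      vertex 3.50 13.06 21.00
      vertex 0.00 7.00 21.00
    endloop
  endfacet
  facet normal 0.0000 0.0000 1.0000
    outer loop
      vertex 14.00 7.00 21.00
      vertex 0.00 7.00 21.00
      vertex 3.50 0.94 21.00
    endloop
  endfacet
  facet normal 0.0000 0.0000 1.0000
    outer loop
      vertex 14.00 7.00 21.00
      vertex 3.50 0.94 21.00
      vertex 10.50 0.94 21.00
    endloop
  endfacet
  facet normal 0.8659 0.5001 0.0000
    outer loop
      vertex 14.00 7.00 0.00
      vertex 10.50 13.06 0.00
      vertex 10.50 13.06 21.00
    endloop
  endfacet
  facet normal 0.8659 0.5001 0.0000
    outer loop
      vertex 14.00 7.00 0.00
      vertex 10.50 13.06 21.00
      vertex 14.00 7.00 21.00
    endloop
  endfacet
  facet normal 0.0000 1.0000 0.0000
    outer loop
      vertex 10.50 13.06 0.00
      vertex 3.50 13.06 0.00
      vertex 3.50 13.06 21.00
    endloop
  endfacet
  facet normal 0.0000 1.0000 0.0000
    outer loop
      vertex 10.50 13.06 0.00
      vertex 3.50 13.06 21.00
      vertex 10.50 13.06 21.00
    endloop
  endfacet
  facet normal -0.8659 0.5001 0.0000
    outer loop
      vertex 3.50 13.06 0.00
      vertex 0.00 7.00 0.00
      vertex 0.00 7.00 21.00
    endloop
  endfacet
  facet normal -0.8659 0.5001 0.0000
    outer loop
      vertex 3.50 13.06 0.00
      vertex 0.00 7.00 21.00
      vertex 3.50 13.06 21.00
    endloop
  endfacet
  facet normal -0.8659 -0.5001 0.0000
    outer loop
      vertex 0.00 7.00 0.00
      vertex 3.50 0.94 0.00
      vertex 3.50 0.94 21.00
    endloop
  endfacet
  facet normal -0.8659 -0.5001 0.0000
    outer loop
      vertex 0.00 7.00 0.00
      vertex 3.50 0.94 21.00
      vertex 0.00 7.00 21.00
    endloop
  endfacet
  facet normal 0.0000 -1.0000 0.0000
    outer loop
      vertex 3.50 0.94 0.00
      vertex 10.50 0.94 0.00
      vertex 10.50 0.94 21.00
    endloop
  endfacet
  facet normal 0.0000 -1.0000 0.0000
    outer loop
      vertex 3.50 0.94 0.00
      vertex 10.50 0.94 21.00
      vertex 3.50 0.94 21.00
    endloop
  endfacet
  facet normal 0.8659 -0.5001 0.0000
    outer loop
      vertex 10.50 0.94 0.00
      vertex 14.00 7.00 0.00
      vertex 14.00 7.00 21.00
    endloop
  endfacet
  facet normal 0.8659 -0.5001 0.0000
    outer loop
      vertex 10.50 0.94 0.00
      vertex 14.00 7.00 21.00
      vertex 10.50 0.94 21.00
    endloop
  endfacet
endsolid part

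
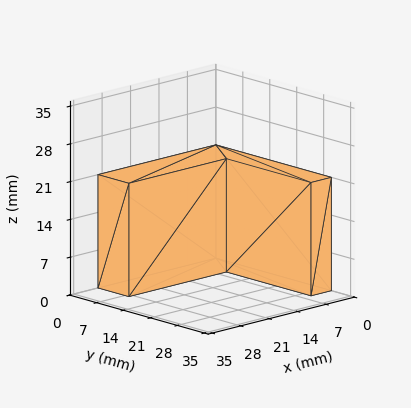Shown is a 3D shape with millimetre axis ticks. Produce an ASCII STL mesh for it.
Reading the render: the shape is an L-shaped prism: outer 29 × 30 mm, arm thicknesses ≈ 8 mm (horizontal) and 5 mm (vertical), extruded 21 mm in z (dimensions read to the nearest mm from the axis ticks). For the STL, each face is triangulated and given an outward normal.

solid part
  facet normal 0.0000 0.0000 -1.0000
    outer loop
      vertex 29.0 8.0 0.0
      vertex 29.0 0.0 0.0
      vertex 0.0 0.0 0.0
    endloop
  endfacet
  facet normal 0.0000 0.0000 -1.0000
    outer loop
      vertex 5.0 8.0 0.0
      vertex 29.0 8.0 0.0
      vertex 0.0 0.0 0.0
    endloop
  endfacet
  facet normal 0.0000 0.0000 -1.0000
    outer loop
      vertex 5.0 30.0 0.0
      vertex 5.0 8.0 0.0
      vertex 0.0 0.0 0.0
    endloop
  endfacet
  facet normal 0.0000 0.0000 -1.0000
    outer loop
      vertex 0.0 30.0 0.0
      vertex 5.0 30.0 0.0
      vertex 0.0 0.0 0.0
    endloop
  endfacet
  facet normal 0.0000 0.0000 1.0000
    outer loop
      vertex 0.0 0.0 21.0
      vertex 29.0 0.0 21.0
      vertex 29.0 8.0 21.0
    endloop
  endfacet
  facet normal 0.0000 0.0000 1.0000
    outer loop
      vertex 0.0 0.0 21.0
      vertex 29.0 8.0 21.0
      vertex 5.0 8.0 21.0
    endloop
  endfacet
  facet normal 0.0000 0.0000 1.0000
    outer loop
      vertex 0.0 0.0 21.0
      vertex 5.0 8.0 21.0
      vertex 5.0 30.0 21.0
    endloop
  endfacet
  facet normal 0.0000 0.0000 1.0000
    outer loop
      vertex 0.0 0.0 21.0
      vertex 5.0 30.0 21.0
      vertex 0.0 30.0 21.0
    endloop
  endfacet
  facet normal 0.0000 -1.0000 0.0000
    outer loop
      vertex 0.0 0.0 0.0
      vertex 29.0 0.0 0.0
      vertex 29.0 0.0 21.0
    endloop
  endfacet
  facet normal 0.0000 -1.0000 0.0000
    outer loop
      vertex 0.0 0.0 0.0
      vertex 29.0 0.0 21.0
      vertex 0.0 0.0 21.0
    endloop
  endfacet
  facet normal 1.0000 0.0000 0.0000
    outer loop
      vertex 29.0 0.0 0.0
      vertex 29.0 8.0 0.0
      vertex 29.0 8.0 21.0
    endloop
  endfacet
  facet normal 1.0000 0.0000 0.0000
    outer loop
      vertex 29.0 0.0 0.0
      vertex 29.0 8.0 21.0
      vertex 29.0 0.0 21.0
    endloop
  endfacet
  facet normal 0.0000 1.0000 0.0000
    outer loop
      vertex 29.0 8.0 0.0
      vertex 5.0 8.0 0.0
      vertex 5.0 8.0 21.0
    endloop
  endfacet
  facet normal 0.0000 1.0000 0.0000
    outer loop
      vertex 29.0 8.0 0.0
      vertex 5.0 8.0 21.0
      vertex 29.0 8.0 21.0
    endloop
  endfacet
  facet normal 1.0000 0.0000 0.0000
    outer loop
      vertex 5.0 8.0 0.0
      vertex 5.0 30.0 0.0
      vertex 5.0 30.0 21.0
    endloop
  endfacet
  facet normal 1.0000 0.0000 0.0000
    outer loop
      vertex 5.0 8.0 0.0
      vertex 5.0 30.0 21.0
      vertex 5.0 8.0 21.0
    endloop
  endfacet
  facet normal 0.0000 1.0000 0.0000
    outer loop
      vertex 5.0 30.0 0.0
      vertex 0.0 30.0 0.0
      vertex 0.0 30.0 21.0
    endloop
  endfacet
  facet normal 0.0000 1.0000 0.0000
    outer loop
      vertex 5.0 30.0 0.0
      vertex 0.0 30.0 21.0
      vertex 5.0 30.0 21.0
    endloop
  endfacet
  facet normal -1.0000 0.0000 0.0000
    outer loop
      vertex 0.0 30.0 0.0
      vertex 0.0 0.0 0.0
      vertex 0.0 0.0 21.0
    endloop
  endfacet
  facet normal -1.0000 0.0000 0.0000
    outer loop
      vertex 0.0 30.0 0.0
      vertex 0.0 0.0 21.0
      vertex 0.0 30.0 21.0
    endloop
  endfacet
endsolid part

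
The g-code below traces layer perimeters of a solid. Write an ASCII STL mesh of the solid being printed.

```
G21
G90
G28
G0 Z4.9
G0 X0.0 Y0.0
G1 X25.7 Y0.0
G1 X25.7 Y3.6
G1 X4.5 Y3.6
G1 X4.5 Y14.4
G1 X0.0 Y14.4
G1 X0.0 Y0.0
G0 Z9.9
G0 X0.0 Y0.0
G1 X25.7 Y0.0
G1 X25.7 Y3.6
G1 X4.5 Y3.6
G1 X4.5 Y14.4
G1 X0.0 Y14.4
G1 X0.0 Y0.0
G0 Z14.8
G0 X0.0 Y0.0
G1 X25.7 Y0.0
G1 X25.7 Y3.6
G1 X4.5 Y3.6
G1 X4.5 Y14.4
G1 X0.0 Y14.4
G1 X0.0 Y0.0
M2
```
solid part
  facet normal 0.0000 0.0000 -1.0000
    outer loop
      vertex 25.7 3.6 0.0
      vertex 25.7 0.0 0.0
      vertex 0.0 0.0 0.0
    endloop
  endfacet
  facet normal 0.0000 0.0000 -1.0000
    outer loop
      vertex 4.5 3.6 0.0
      vertex 25.7 3.6 0.0
      vertex 0.0 0.0 0.0
    endloop
  endfacet
  facet normal 0.0000 0.0000 -1.0000
    outer loop
      vertex 4.5 14.4 0.0
      vertex 4.5 3.6 0.0
      vertex 0.0 0.0 0.0
    endloop
  endfacet
  facet normal 0.0000 0.0000 -1.0000
    outer loop
      vertex 0.0 14.4 0.0
      vertex 4.5 14.4 0.0
      vertex 0.0 0.0 0.0
    endloop
  endfacet
  facet normal 0.0000 0.0000 1.0000
    outer loop
      vertex 0.0 0.0 14.8
      vertex 25.7 0.0 14.8
      vertex 25.7 3.6 14.8
    endloop
  endfacet
  facet normal 0.0000 0.0000 1.0000
    outer loop
      vertex 0.0 0.0 14.8
      vertex 25.7 3.6 14.8
      vertex 4.5 3.6 14.8
    endloop
  endfacet
  facet normal 0.0000 0.0000 1.0000
    outer loop
      vertex 0.0 0.0 14.8
      vertex 4.5 3.6 14.8
      vertex 4.5 14.4 14.8
    endloop
  endfacet
  facet normal 0.0000 0.0000 1.0000
    outer loop
      vertex 0.0 0.0 14.8
      vertex 4.5 14.4 14.8
      vertex 0.0 14.4 14.8
    endloop
  endfacet
  facet normal 0.0000 -1.0000 0.0000
    outer loop
      vertex 0.0 0.0 0.0
      vertex 25.7 0.0 0.0
      vertex 25.7 0.0 14.8
    endloop
  endfacet
  facet normal 0.0000 -1.0000 0.0000
    outer loop
      vertex 0.0 0.0 0.0
      vertex 25.7 0.0 14.8
      vertex 0.0 0.0 14.8
    endloop
  endfacet
  facet normal 1.0000 0.0000 0.0000
    outer loop
      vertex 25.7 0.0 0.0
      vertex 25.7 3.6 0.0
      vertex 25.7 3.6 14.8
    endloop
  endfacet
  facet normal 1.0000 0.0000 0.0000
    outer loop
      vertex 25.7 0.0 0.0
      vertex 25.7 3.6 14.8
      vertex 25.7 0.0 14.8
    endloop
  endfacet
  facet normal 0.0000 1.0000 0.0000
    outer loop
      vertex 25.7 3.6 0.0
      vertex 4.5 3.6 0.0
      vertex 4.5 3.6 14.8
    endloop
  endfacet
  facet normal 0.0000 1.0000 0.0000
    outer loop
      vertex 25.7 3.6 0.0
      vertex 4.5 3.6 14.8
      vertex 25.7 3.6 14.8
    endloop
  endfacet
  facet normal 1.0000 0.0000 0.0000
    outer loop
      vertex 4.5 3.6 0.0
      vertex 4.5 14.4 0.0
      vertex 4.5 14.4 14.8
    endloop
  endfacet
  facet normal 1.0000 0.0000 0.0000
    outer loop
      vertex 4.5 3.6 0.0
      vertex 4.5 14.4 14.8
      vertex 4.5 3.6 14.8
    endloop
  endfacet
  facet normal 0.0000 1.0000 0.0000
    outer loop
      vertex 4.5 14.4 0.0
      vertex 0.0 14.4 0.0
      vertex 0.0 14.4 14.8
    endloop
  endfacet
  facet normal 0.0000 1.0000 0.0000
    outer loop
      vertex 4.5 14.4 0.0
      vertex 0.0 14.4 14.8
      vertex 4.5 14.4 14.8
    endloop
  endfacet
  facet normal -1.0000 0.0000 0.0000
    outer loop
      vertex 0.0 14.4 0.0
      vertex 0.0 0.0 0.0
      vertex 0.0 0.0 14.8
    endloop
  endfacet
  facet normal -1.0000 0.0000 0.0000
    outer loop
      vertex 0.0 14.4 0.0
      vertex 0.0 0.0 14.8
      vertex 0.0 14.4 14.8
    endloop
  endfacet
endsolid part

The G0 Z moves step by Δz≈4.9 mm. Every layer's G1 loop is the same polygon, so the solid is a straight extrusion of it from z=0 to z≈14.8. Closing with flat bottom and top caps and triangulating gives 20 facets — an L-shaped prism: outer 25.7 × 14.4 mm, arm thicknesses ≈ 3.6 mm (horizontal) and 4.5 mm (vertical), extruded 14.8 mm in z.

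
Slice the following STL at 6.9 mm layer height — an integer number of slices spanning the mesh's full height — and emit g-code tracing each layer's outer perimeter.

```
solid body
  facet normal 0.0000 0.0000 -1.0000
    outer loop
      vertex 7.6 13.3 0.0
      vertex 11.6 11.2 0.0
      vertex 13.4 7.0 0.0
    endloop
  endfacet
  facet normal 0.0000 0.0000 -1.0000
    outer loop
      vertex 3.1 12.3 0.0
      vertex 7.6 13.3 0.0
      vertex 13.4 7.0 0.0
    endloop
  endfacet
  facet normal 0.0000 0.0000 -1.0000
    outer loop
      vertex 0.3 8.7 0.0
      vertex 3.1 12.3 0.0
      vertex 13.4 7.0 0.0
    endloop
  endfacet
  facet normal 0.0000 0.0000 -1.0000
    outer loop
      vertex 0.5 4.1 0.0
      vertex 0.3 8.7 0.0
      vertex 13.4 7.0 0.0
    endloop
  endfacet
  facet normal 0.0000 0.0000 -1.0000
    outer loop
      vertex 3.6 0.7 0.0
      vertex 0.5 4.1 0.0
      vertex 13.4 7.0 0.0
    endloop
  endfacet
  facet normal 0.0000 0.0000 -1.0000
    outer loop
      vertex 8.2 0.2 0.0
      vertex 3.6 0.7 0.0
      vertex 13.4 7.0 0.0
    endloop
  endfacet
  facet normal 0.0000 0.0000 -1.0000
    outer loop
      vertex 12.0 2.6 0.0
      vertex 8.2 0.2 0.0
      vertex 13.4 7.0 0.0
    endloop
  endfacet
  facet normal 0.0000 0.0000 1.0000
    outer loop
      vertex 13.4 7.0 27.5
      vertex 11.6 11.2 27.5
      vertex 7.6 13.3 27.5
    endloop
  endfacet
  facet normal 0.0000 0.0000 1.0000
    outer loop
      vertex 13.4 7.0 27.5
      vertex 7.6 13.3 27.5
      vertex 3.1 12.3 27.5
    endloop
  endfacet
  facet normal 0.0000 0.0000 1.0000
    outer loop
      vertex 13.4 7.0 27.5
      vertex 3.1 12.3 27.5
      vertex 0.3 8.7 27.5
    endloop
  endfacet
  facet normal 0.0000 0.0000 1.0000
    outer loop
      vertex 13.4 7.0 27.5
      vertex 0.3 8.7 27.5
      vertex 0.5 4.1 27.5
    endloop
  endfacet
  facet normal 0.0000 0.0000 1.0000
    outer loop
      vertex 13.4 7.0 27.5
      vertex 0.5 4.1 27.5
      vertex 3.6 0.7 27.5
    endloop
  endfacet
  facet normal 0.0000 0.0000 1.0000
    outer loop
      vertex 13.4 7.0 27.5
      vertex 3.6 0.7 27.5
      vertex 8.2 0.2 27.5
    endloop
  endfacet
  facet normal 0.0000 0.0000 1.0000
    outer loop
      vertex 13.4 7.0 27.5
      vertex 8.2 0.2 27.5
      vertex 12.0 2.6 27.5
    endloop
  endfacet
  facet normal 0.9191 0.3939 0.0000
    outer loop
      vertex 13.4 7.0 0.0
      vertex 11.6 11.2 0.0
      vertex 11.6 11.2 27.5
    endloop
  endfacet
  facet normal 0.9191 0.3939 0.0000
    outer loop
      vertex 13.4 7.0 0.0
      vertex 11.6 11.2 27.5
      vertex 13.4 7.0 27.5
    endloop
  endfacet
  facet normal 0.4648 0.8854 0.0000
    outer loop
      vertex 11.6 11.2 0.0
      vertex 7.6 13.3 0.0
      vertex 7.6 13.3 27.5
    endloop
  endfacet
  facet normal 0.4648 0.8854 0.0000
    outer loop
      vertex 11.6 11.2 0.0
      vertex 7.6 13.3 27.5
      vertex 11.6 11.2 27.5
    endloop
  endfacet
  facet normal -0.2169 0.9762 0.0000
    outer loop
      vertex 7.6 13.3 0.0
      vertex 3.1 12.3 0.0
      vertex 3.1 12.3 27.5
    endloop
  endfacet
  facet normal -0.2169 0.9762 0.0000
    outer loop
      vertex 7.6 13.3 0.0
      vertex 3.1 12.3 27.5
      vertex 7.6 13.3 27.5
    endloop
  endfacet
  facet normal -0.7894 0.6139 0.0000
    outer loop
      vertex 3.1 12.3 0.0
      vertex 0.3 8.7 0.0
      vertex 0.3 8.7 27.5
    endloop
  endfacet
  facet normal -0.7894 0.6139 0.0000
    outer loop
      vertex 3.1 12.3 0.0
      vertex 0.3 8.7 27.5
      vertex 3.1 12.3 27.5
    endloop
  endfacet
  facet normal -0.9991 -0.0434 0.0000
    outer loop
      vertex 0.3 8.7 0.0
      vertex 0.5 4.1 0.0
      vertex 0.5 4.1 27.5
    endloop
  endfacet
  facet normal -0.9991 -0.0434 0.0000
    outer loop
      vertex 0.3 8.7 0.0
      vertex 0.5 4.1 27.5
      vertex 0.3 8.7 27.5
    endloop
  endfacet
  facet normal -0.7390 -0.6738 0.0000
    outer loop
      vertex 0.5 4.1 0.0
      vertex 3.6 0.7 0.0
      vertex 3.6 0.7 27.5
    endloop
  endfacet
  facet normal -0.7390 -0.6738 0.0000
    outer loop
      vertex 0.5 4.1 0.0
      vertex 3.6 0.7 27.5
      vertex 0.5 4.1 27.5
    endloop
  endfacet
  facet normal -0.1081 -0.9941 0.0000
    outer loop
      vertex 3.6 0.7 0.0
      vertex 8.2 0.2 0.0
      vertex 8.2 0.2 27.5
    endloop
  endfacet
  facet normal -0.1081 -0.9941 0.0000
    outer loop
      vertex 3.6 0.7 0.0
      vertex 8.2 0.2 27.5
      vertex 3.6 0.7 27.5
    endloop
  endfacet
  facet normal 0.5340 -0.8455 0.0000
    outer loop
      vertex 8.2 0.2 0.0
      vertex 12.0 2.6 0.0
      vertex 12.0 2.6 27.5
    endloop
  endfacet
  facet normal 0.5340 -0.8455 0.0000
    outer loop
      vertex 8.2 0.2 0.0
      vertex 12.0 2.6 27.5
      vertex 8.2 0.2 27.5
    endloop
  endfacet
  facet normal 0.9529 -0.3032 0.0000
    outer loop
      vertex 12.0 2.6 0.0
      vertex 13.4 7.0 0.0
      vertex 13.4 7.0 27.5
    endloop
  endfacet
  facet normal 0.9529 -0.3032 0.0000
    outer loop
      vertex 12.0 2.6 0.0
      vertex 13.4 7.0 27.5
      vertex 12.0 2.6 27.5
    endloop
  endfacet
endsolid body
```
; perimeter-only toolpath
G21 ; units = mm
G90 ; absolute positioning
G28 ; home
; layer 1
G0 Z6.9
G0 X13.4 Y7.0
G1 X11.6 Y11.2
G1 X7.6 Y13.3
G1 X3.1 Y12.3
G1 X0.3 Y8.7
G1 X0.5 Y4.1
G1 X3.6 Y0.7
G1 X8.2 Y0.2
G1 X12.0 Y2.6
G1 X13.4 Y7.0
; layer 2
G0 Z13.8
G0 X13.4 Y7.0
G1 X11.6 Y11.2
G1 X7.6 Y13.3
G1 X3.1 Y12.3
G1 X0.3 Y8.7
G1 X0.5 Y4.1
G1 X3.6 Y0.7
G1 X8.2 Y0.2
G1 X12.0 Y2.6
G1 X13.4 Y7.0
; layer 3
G0 Z20.6
G0 X13.4 Y7.0
G1 X11.6 Y11.2
G1 X7.6 Y13.3
G1 X3.1 Y12.3
G1 X0.3 Y8.7
G1 X0.5 Y4.1
G1 X3.6 Y0.7
G1 X8.2 Y0.2
G1 X12.0 Y2.6
G1 X13.4 Y7.0
; layer 4
G0 Z27.5
G0 X13.4 Y7.0
G1 X11.6 Y11.2
G1 X7.6 Y13.3
G1 X3.1 Y12.3
G1 X0.3 Y8.7
G1 X0.5 Y4.1
G1 X3.6 Y0.7
G1 X8.2 Y0.2
G1 X12.0 Y2.6
G1 X13.4 Y7.0
M2 ; end

The solid is a regular 9-sided prism (a cylinder approximated with 9 flat sides), circumscribed radius ≈ 6.7 mm, height ≈ 27.5 mm. Slicing at Δz = 6.9 mm — 4 equal slices spanning the solid's height, so layer i sits at z = i·h/4 — gives 4 non-empty perimeters. Each is a 9-segment closed polygon; G0 lifts to the layer z and rapids to the start vertex, then G1 traces the edges.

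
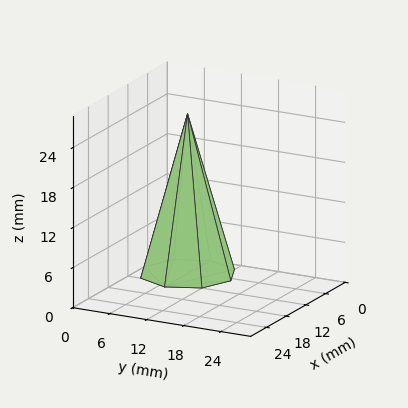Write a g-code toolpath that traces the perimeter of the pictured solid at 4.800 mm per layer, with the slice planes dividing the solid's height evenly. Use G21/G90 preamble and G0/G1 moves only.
Reading the render: the shape is a regular 8-sided pyramid, base circumscribed radius ≈ 7 mm, apex at z ≈ 24 mm (dimensions read to the nearest mm from the axis ticks). For the g-code, the solid's height is divided into equal slices at the stated Δz and each level perimeter traced with G1 moves after a G0 lift.

; perimeter-only toolpath
G21 ; units = mm
G90 ; absolute positioning
G28 ; home
; layer 1
G0 Z4.800
G0 X12.600 Y7.000
G1 X10.960 Y10.960
G1 X7.000 Y12.600
G1 X3.040 Y10.960
G1 X1.400 Y7.000
G1 X3.040 Y3.040
G1 X7.000 Y1.400
G1 X10.960 Y3.040
G1 X12.600 Y7.000
; layer 2
G0 Z9.600
G0 X11.200 Y7.000
G1 X9.970 Y9.970
G1 X7.000 Y11.200
G1 X4.030 Y9.970
G1 X2.800 Y7.000
G1 X4.030 Y4.030
G1 X7.000 Y2.800
G1 X9.970 Y4.030
G1 X11.200 Y7.000
; layer 3
G0 Z14.400
G0 X9.800 Y7.000
G1 X8.980 Y8.980
G1 X7.000 Y9.800
G1 X5.020 Y8.980
G1 X4.200 Y7.000
G1 X5.020 Y5.020
G1 X7.000 Y4.200
G1 X8.980 Y5.020
G1 X9.800 Y7.000
; layer 4
G0 Z19.200
G0 X8.400 Y7.000
G1 X7.990 Y7.990
G1 X7.000 Y8.400
G1 X6.010 Y7.990
G1 X5.600 Y7.000
G1 X6.010 Y6.010
G1 X7.000 Y5.600
G1 X7.990 Y6.010
G1 X8.400 Y7.000
M2 ; end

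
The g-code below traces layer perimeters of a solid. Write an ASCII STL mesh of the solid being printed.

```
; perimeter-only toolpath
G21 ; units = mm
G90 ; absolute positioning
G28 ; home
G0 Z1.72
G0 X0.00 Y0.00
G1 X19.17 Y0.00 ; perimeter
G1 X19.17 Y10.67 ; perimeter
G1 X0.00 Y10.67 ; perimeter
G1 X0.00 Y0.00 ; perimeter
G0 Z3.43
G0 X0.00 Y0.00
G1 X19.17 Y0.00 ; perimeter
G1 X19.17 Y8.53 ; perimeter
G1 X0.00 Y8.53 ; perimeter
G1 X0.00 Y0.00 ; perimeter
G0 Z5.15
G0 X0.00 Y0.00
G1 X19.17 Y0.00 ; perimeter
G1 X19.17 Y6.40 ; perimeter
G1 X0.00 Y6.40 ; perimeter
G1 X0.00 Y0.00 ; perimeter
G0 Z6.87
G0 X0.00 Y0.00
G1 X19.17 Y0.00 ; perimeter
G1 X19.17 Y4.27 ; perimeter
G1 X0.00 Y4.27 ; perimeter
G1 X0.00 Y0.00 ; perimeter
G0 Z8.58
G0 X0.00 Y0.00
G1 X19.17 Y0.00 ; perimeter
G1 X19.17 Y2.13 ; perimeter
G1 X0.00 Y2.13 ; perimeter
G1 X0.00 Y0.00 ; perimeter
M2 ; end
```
solid part
  facet normal 0.0000 0.0000 -1.0000
    outer loop
      vertex 19.17 12.80 0.00
      vertex 19.17 0.00 0.00
      vertex 0.00 0.00 0.00
    endloop
  endfacet
  facet normal 0.0000 0.0000 -1.0000
    outer loop
      vertex 0.00 12.80 0.00
      vertex 19.17 12.80 0.00
      vertex 0.00 0.00 0.00
    endloop
  endfacet
  facet normal 0.0000 -1.0000 0.0000
    outer loop
      vertex 0.00 0.00 0.00
      vertex 19.17 0.00 0.00
      vertex 19.17 0.00 10.30
    endloop
  endfacet
  facet normal 0.0000 -1.0000 0.0000
    outer loop
      vertex 0.00 0.00 0.00
      vertex 19.17 0.00 10.30
      vertex 0.00 0.00 10.30
    endloop
  endfacet
  facet normal 0.0000 0.6269 0.7791
    outer loop
      vertex 0.00 0.00 10.30
      vertex 19.17 0.00 10.30
      vertex 19.17 12.80 0.00
    endloop
  endfacet
  facet normal 0.0000 0.6269 0.7791
    outer loop
      vertex 0.00 0.00 10.30
      vertex 19.17 12.80 0.00
      vertex 0.00 12.80 0.00
    endloop
  endfacet
  facet normal -1.0000 0.0000 0.0000
    outer loop
      vertex 0.00 0.00 10.30
      vertex 0.00 12.80 0.00
      vertex 0.00 0.00 0.00
    endloop
  endfacet
  facet normal 1.0000 0.0000 0.0000
    outer loop
      vertex 19.17 0.00 0.00
      vertex 19.17 12.80 0.00
      vertex 19.17 0.00 10.30
    endloop
  endfacet
endsolid part

The G0 Z moves step by Δz≈1.72 mm. The G1 loops shrink linearly with z, so the solid tapers from its base footprint up to z≈10.3. Closing with a flat bottom cap and the tapered top and triangulating gives 8 facets — a wedge (ramp): 19.2 × 12.8 mm base, rising to 10.3 mm along the y=0 edge and sloping linearly to z=0 at y=12.8.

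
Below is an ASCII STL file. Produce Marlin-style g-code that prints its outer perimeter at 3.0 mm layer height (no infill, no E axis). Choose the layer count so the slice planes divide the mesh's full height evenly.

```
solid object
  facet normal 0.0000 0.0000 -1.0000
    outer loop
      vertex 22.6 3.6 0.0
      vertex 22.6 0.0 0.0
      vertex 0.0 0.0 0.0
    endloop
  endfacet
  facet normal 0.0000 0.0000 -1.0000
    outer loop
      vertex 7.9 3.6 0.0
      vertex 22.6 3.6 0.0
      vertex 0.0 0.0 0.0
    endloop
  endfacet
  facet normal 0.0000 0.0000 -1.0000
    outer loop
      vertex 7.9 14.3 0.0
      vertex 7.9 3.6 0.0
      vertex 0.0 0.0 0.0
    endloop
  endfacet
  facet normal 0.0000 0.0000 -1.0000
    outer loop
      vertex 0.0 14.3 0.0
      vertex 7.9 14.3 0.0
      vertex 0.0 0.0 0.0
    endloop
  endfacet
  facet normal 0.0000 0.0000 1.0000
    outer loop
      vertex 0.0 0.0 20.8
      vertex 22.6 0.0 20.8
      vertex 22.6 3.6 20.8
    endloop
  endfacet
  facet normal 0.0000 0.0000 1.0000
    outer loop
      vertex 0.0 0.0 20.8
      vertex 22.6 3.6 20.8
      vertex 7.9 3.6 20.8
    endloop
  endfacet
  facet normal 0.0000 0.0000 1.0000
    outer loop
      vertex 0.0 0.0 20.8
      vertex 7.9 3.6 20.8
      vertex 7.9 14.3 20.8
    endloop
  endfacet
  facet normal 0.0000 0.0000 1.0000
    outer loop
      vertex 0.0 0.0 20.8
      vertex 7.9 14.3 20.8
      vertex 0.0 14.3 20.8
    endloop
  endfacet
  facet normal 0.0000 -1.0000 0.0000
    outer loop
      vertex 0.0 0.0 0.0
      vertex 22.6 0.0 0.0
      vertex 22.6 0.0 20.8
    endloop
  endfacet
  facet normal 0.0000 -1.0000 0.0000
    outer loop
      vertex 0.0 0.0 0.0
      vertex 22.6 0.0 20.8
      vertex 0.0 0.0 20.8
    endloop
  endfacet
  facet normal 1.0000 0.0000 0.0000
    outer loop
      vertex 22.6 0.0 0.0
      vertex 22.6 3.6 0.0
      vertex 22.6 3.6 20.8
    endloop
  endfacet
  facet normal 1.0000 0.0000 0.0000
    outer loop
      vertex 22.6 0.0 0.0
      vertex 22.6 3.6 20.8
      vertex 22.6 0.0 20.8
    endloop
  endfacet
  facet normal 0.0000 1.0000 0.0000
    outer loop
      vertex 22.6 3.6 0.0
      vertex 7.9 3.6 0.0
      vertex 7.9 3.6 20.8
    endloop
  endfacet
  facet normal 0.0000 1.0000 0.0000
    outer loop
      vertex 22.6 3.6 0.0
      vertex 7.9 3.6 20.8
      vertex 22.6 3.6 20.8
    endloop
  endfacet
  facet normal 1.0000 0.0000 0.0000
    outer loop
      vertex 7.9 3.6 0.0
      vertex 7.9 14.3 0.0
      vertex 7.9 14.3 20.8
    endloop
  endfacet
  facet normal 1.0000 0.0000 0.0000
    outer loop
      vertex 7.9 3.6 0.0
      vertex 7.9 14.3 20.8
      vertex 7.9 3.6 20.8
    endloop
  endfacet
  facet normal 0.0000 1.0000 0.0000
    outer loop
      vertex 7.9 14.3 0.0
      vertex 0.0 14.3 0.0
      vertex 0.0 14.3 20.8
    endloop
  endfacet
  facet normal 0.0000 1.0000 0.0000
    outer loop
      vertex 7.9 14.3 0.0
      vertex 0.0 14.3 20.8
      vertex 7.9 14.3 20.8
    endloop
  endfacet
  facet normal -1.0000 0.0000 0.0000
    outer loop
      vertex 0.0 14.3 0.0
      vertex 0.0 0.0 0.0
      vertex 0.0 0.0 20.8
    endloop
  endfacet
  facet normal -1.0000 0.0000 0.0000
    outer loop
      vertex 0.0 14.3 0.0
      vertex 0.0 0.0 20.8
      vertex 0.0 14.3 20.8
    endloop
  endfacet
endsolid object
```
; perimeter-only toolpath
G21 ; units = mm
G90 ; absolute positioning
G28 ; home
; layer 1
G0 Z3.0
G0 X0.0 Y0.0
G1 X22.6 Y0.0
G1 X22.6 Y3.6
G1 X7.9 Y3.6
G1 X7.9 Y14.3
G1 X0.0 Y14.3
G1 X0.0 Y0.0
; layer 2
G0 Z5.9
G0 X0.0 Y0.0
G1 X22.6 Y0.0
G1 X22.6 Y3.6
G1 X7.9 Y3.6
G1 X7.9 Y14.3
G1 X0.0 Y14.3
G1 X0.0 Y0.0
; layer 3
G0 Z8.9
G0 X0.0 Y0.0
G1 X22.6 Y0.0
G1 X22.6 Y3.6
G1 X7.9 Y3.6
G1 X7.9 Y14.3
G1 X0.0 Y14.3
G1 X0.0 Y0.0
; layer 4
G0 Z11.9
G0 X0.0 Y0.0
G1 X22.6 Y0.0
G1 X22.6 Y3.6
G1 X7.9 Y3.6
G1 X7.9 Y14.3
G1 X0.0 Y14.3
G1 X0.0 Y0.0
; layer 5
G0 Z14.9
G0 X0.0 Y0.0
G1 X22.6 Y0.0
G1 X22.6 Y3.6
G1 X7.9 Y3.6
G1 X7.9 Y14.3
G1 X0.0 Y14.3
G1 X0.0 Y0.0
; layer 6
G0 Z17.8
G0 X0.0 Y0.0
G1 X22.6 Y0.0
G1 X22.6 Y3.6
G1 X7.9 Y3.6
G1 X7.9 Y14.3
G1 X0.0 Y14.3
G1 X0.0 Y0.0
; layer 7
G0 Z20.8
G0 X0.0 Y0.0
G1 X22.6 Y0.0
G1 X22.6 Y3.6
G1 X7.9 Y3.6
G1 X7.9 Y14.3
G1 X0.0 Y14.3
G1 X0.0 Y0.0
M2 ; end

The solid is an L-shaped prism: outer 22.6 × 14.3 mm, arm thicknesses ≈ 3.6 mm (horizontal) and 7.9 mm (vertical), extruded 20.8 mm in z. Slicing at Δz = 3.0 mm — 7 equal slices spanning the solid's height, so layer i sits at z = i·h/7 — gives 7 non-empty perimeters. Each is a 6-segment closed polygon; G0 lifts to the layer z and rapids to the start vertex, then G1 traces the edges.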